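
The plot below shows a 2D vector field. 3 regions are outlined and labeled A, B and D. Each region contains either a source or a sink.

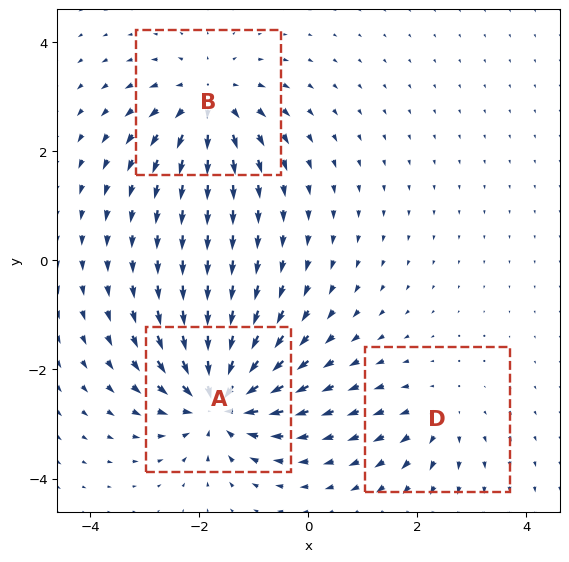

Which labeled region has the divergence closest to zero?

D

Divergence at each region's feature centre — A: about -6, B: about +4, D: about +3. Region D is closest to zero.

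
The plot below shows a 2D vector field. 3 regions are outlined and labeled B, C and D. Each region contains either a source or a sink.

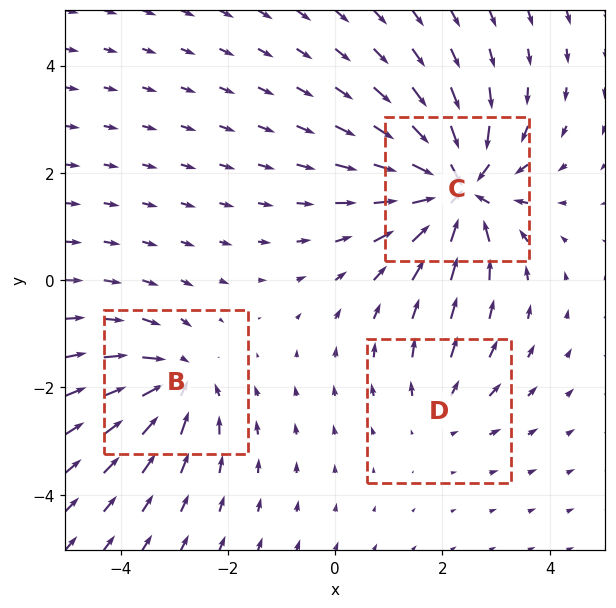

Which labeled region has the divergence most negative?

Divergence at each region's feature centre — B: about -4, C: about -6, D: about +2. Region C is most negative.

C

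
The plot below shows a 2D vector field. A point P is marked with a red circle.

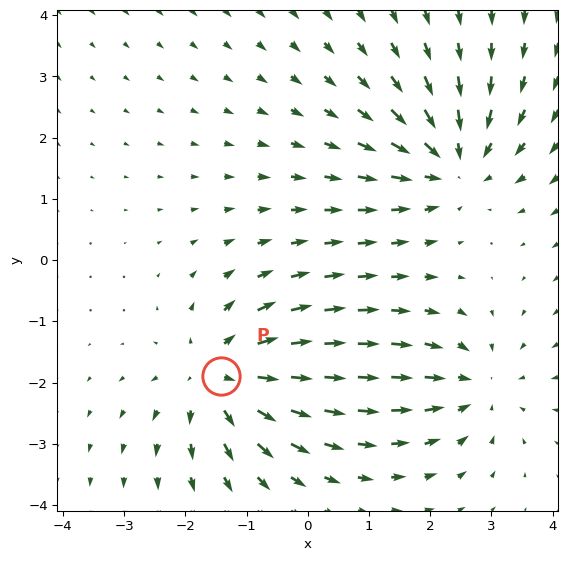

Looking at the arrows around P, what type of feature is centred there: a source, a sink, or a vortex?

At P (-1.4, -1.9) the arrows spread outward. Divergence about +5, curl ≈0 — positive divergence with near-zero curl is a source.

source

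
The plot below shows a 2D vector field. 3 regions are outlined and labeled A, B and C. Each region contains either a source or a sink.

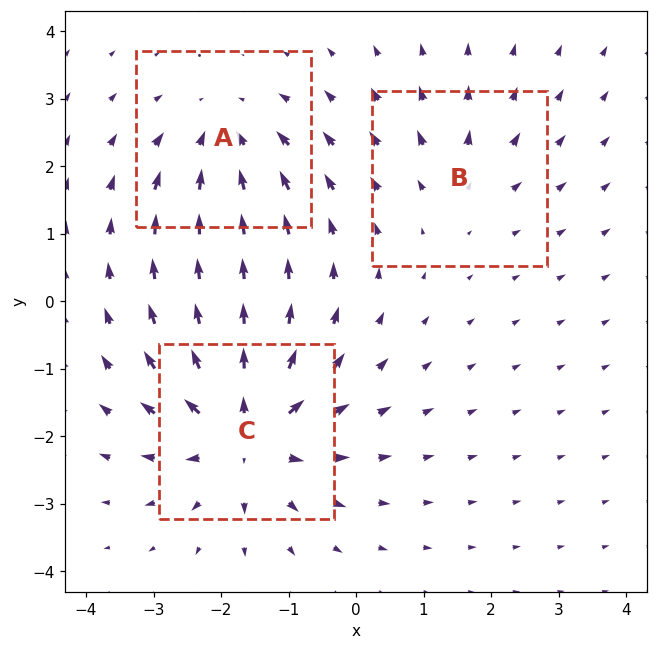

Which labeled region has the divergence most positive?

Divergence at each region's feature centre — A: about -3, B: about +2, C: about +5. Region C is most positive.

C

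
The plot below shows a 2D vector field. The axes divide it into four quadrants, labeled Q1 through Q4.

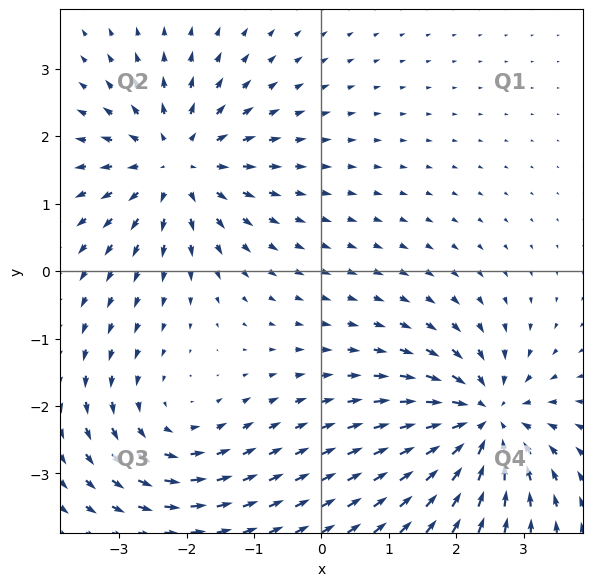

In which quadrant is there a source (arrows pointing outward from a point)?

The source sits at approximately (-2.2, 1.6), which lies in quadrant Q2. The divergence there is about +5, positive as expected for a source.

Q2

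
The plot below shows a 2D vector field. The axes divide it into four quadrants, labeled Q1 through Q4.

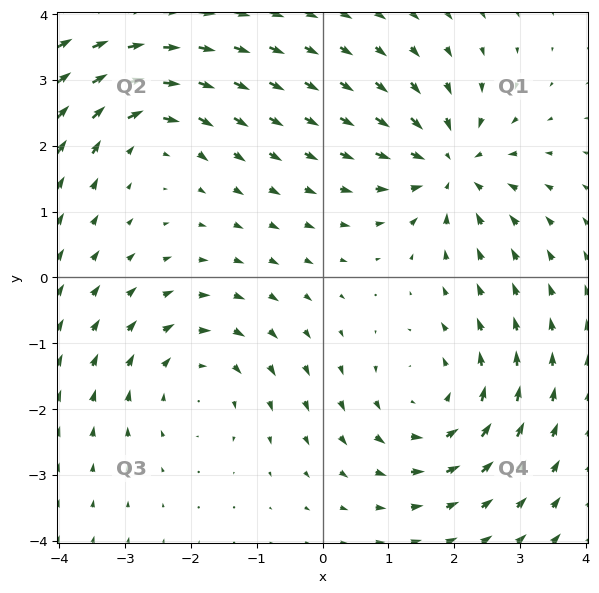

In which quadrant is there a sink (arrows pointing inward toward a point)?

The sink sits at approximately (1.9, 1.7), which lies in quadrant Q1. The divergence there is about -4, negative as expected for a sink.

Q1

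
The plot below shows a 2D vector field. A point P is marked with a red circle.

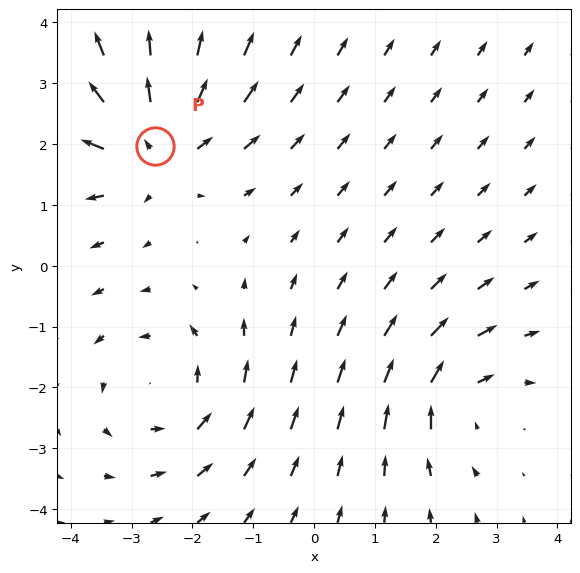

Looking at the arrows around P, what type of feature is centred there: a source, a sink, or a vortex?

source

At P (-2.6, 2.0) the arrows spread outward. Divergence about +4, curl ≈0 — positive divergence with near-zero curl is a source.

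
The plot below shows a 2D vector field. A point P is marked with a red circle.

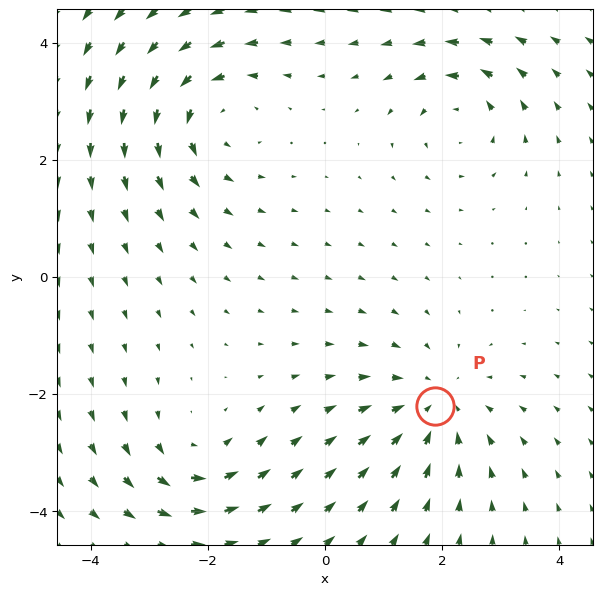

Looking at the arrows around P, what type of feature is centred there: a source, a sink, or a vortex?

At P (1.9, -2.2) the arrows converge inward. Divergence about -4, curl ≈0 — negative divergence with near-zero curl is a sink.

sink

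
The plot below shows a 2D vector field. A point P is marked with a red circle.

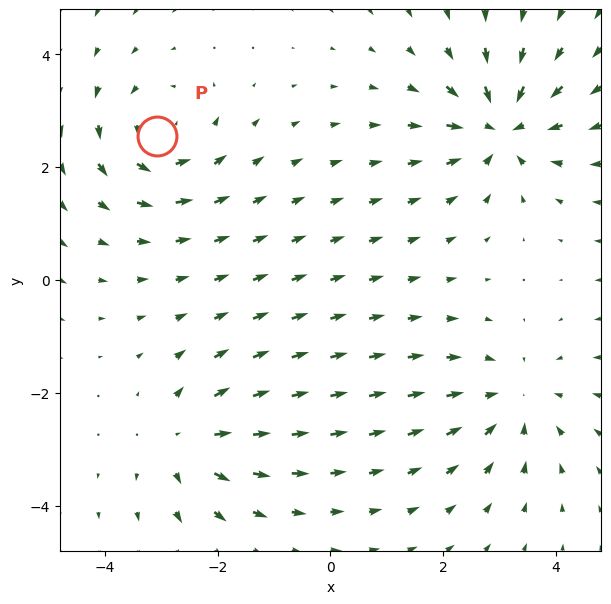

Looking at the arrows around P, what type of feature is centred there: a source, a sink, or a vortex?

vortex

At P (-3.1, 2.6) the arrows circulate counterclockwise. Divergence ≈0, curl about +4 — near-zero divergence with nonzero curl is a vortex.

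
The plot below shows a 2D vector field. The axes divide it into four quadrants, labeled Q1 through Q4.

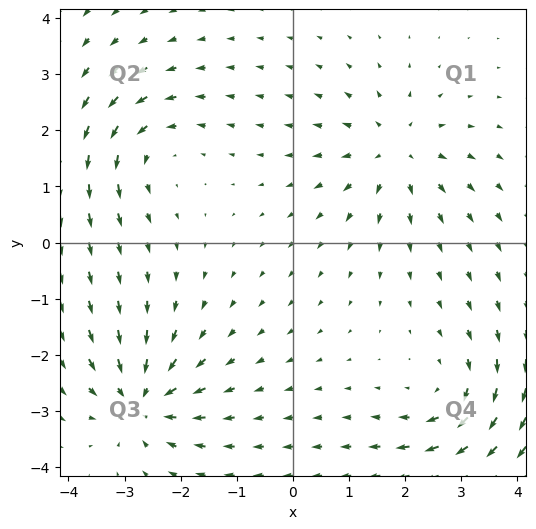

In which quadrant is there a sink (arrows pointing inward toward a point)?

Q3

The sink sits at approximately (-2.7, -2.8), which lies in quadrant Q3. The divergence there is about -5, negative as expected for a sink.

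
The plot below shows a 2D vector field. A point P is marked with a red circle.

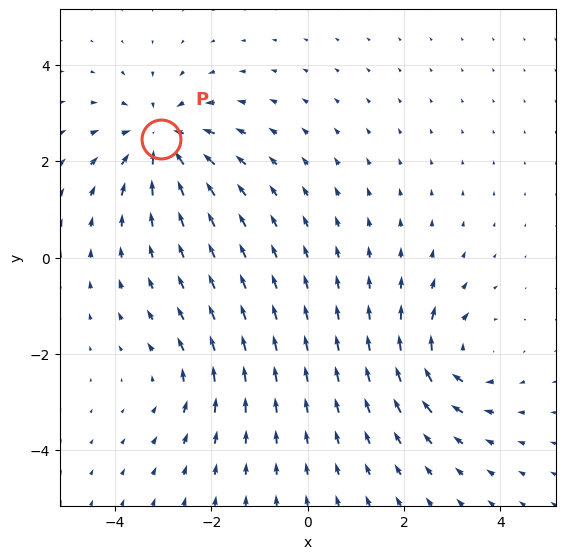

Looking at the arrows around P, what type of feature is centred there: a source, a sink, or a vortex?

sink

At P (-3.1, 2.5) the arrows converge inward. Divergence about -5, curl ≈0 — negative divergence with near-zero curl is a sink.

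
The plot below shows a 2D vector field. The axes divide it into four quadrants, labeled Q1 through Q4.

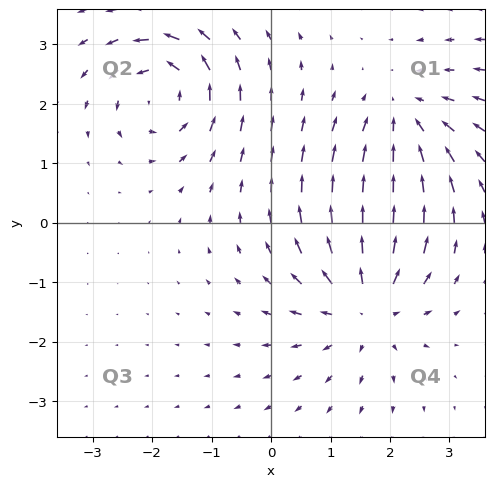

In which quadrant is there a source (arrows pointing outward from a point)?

The source sits at approximately (1.6, -1.4), which lies in quadrant Q4. The divergence there is about +5, positive as expected for a source.

Q4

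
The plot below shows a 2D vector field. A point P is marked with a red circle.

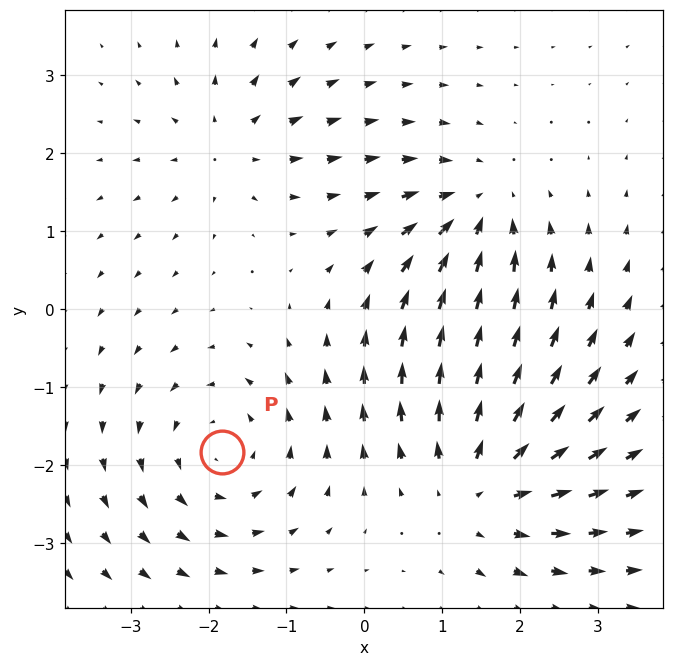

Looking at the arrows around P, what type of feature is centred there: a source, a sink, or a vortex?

vortex

At P (-1.8, -1.8) the arrows circulate counterclockwise. Divergence ≈0, curl about +4 — near-zero divergence with nonzero curl is a vortex.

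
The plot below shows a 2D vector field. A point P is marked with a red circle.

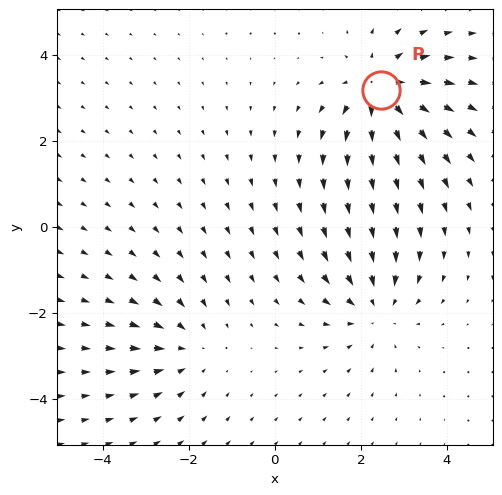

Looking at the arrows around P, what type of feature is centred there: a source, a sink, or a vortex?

At P (2.5, 3.2) the arrows spread outward. Divergence about +4, curl ≈0 — positive divergence with near-zero curl is a source.

source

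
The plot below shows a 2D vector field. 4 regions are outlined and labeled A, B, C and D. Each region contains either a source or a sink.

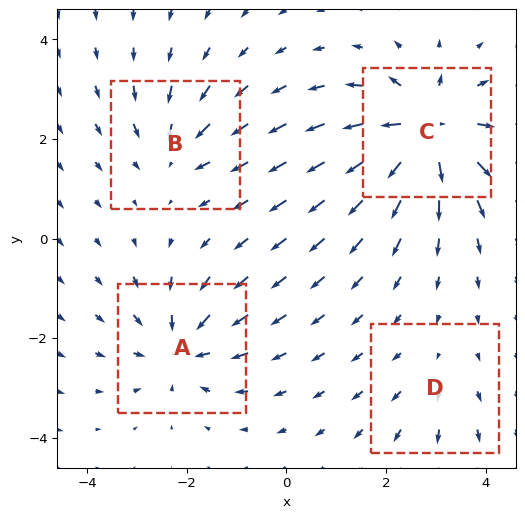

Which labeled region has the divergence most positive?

Divergence at each region's feature centre — A: about -5, B: about -4, C: about +8, D: about +2. Region C is most positive.

C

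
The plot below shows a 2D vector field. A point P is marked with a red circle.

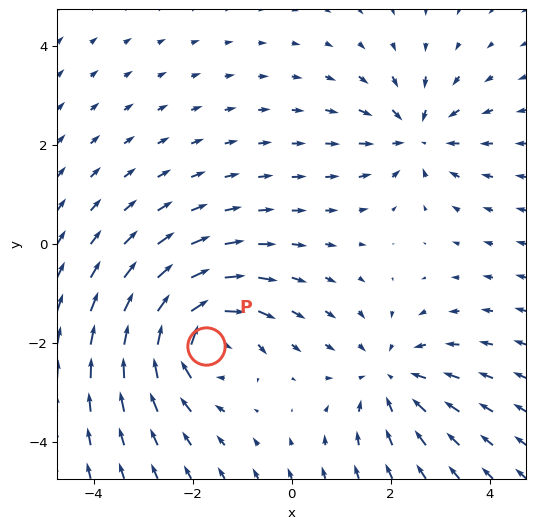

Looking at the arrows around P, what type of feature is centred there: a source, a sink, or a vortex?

At P (-1.7, -2.1) the arrows circulate clockwise. Divergence ≈0, curl about -6 — near-zero divergence with nonzero curl is a vortex.

vortex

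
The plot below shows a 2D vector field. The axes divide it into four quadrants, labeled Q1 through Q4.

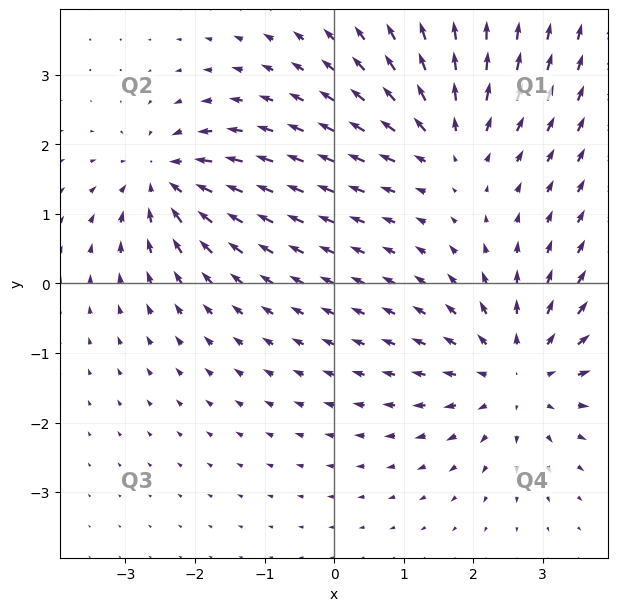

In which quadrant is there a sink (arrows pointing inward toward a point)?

The sink sits at approximately (-2.5, 1.5), which lies in quadrant Q2. The divergence there is about -5, negative as expected for a sink.

Q2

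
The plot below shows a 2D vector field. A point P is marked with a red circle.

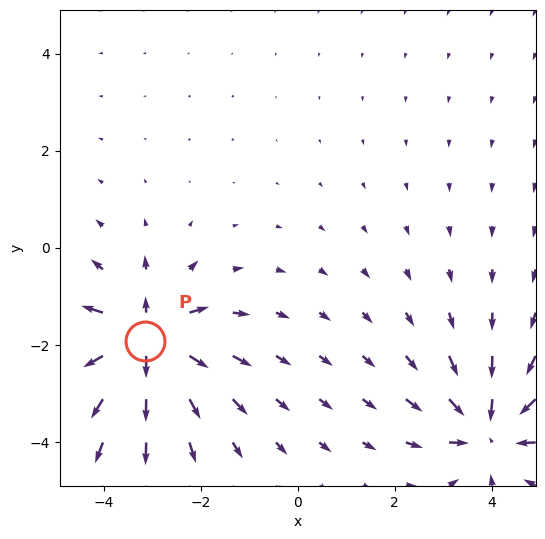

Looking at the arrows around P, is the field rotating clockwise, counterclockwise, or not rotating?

not rotating

Near P at (-3.1, -1.9) the arrows show no circulation. The curl there is ≈0.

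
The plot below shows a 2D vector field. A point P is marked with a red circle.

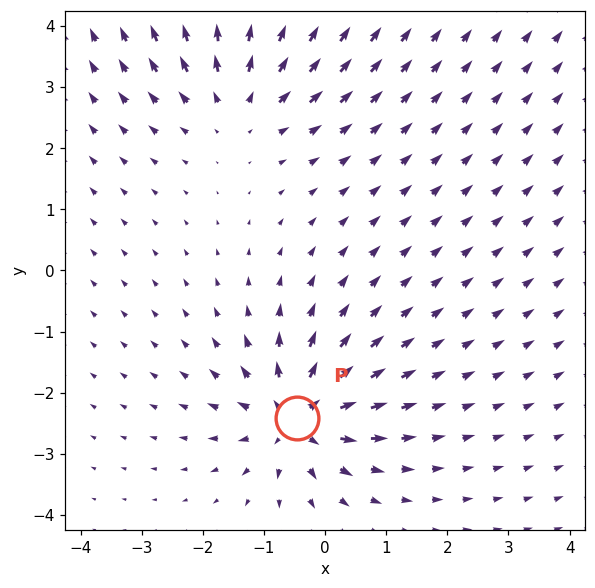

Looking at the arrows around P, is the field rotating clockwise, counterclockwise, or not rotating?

not rotating

Near P at (-0.5, -2.4) the arrows show no circulation. The curl there is ≈0.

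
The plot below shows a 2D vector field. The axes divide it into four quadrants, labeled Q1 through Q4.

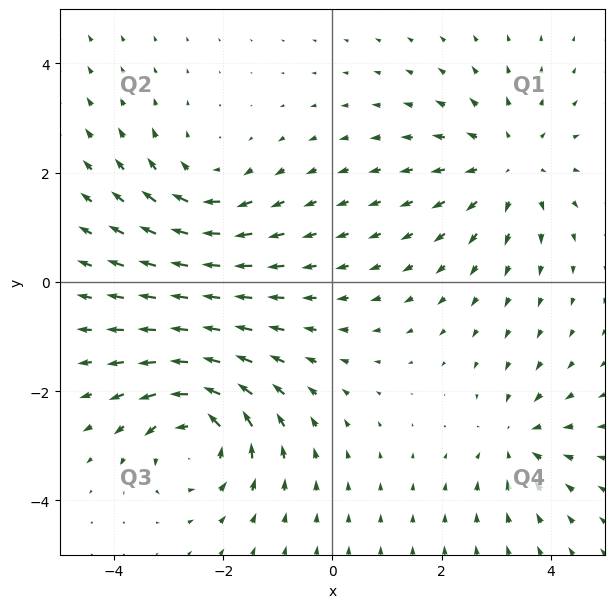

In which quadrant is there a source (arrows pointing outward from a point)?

Q1

The source sits at approximately (3.2, 2.1), which lies in quadrant Q1. The divergence there is about +3, positive as expected for a source.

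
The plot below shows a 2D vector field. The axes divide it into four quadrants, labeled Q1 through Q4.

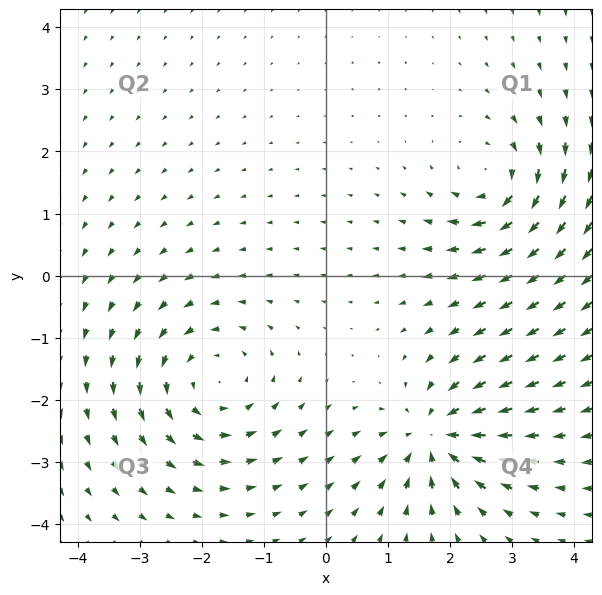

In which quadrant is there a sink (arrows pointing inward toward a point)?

The sink sits at approximately (1.8, -2.6), which lies in quadrant Q4. The divergence there is about -6, negative as expected for a sink.

Q4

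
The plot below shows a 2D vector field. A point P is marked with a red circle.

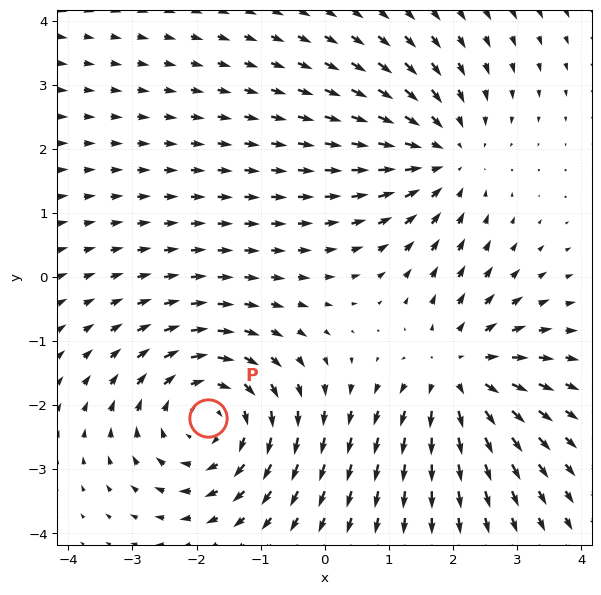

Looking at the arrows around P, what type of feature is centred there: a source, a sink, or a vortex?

At P (-1.8, -2.2) the arrows circulate clockwise. Divergence ≈0, curl about -4 — near-zero divergence with nonzero curl is a vortex.

vortex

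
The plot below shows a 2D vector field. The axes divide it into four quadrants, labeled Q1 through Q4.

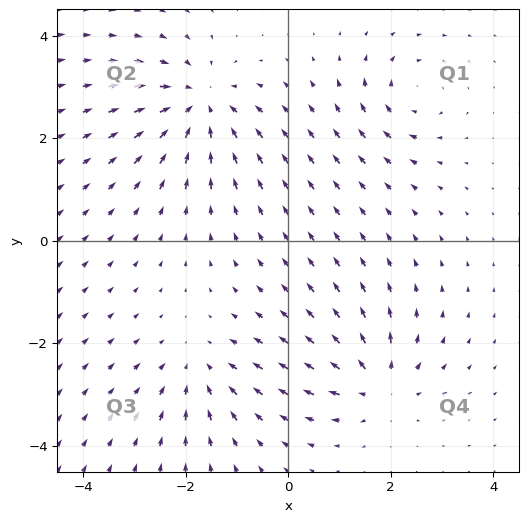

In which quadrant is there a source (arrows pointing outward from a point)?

The source sits at approximately (1.7, -2.8), which lies in quadrant Q4. The divergence there is about +4, positive as expected for a source.

Q4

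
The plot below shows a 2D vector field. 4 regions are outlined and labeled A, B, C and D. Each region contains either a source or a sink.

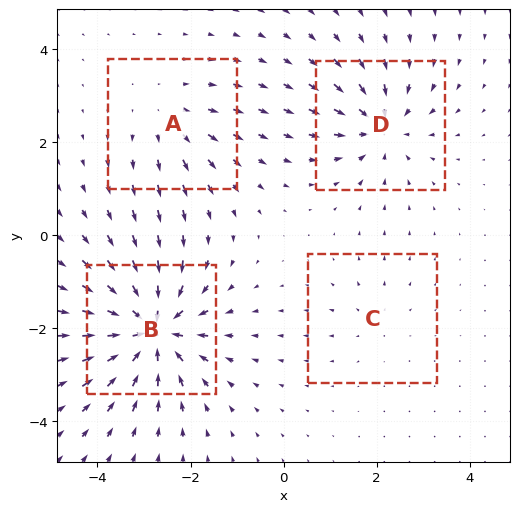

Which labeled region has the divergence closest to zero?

Divergence at each region's feature centre — A: about +3, B: about -9, C: about +2, D: about -5. Region C is closest to zero.

C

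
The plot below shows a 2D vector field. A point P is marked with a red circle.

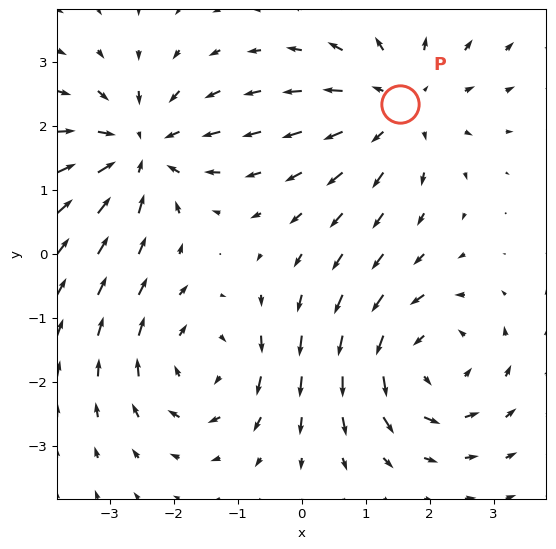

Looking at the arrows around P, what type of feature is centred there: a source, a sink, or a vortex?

At P (1.5, 2.3) the arrows spread outward. Divergence about +3, curl ≈0 — positive divergence with near-zero curl is a source.

source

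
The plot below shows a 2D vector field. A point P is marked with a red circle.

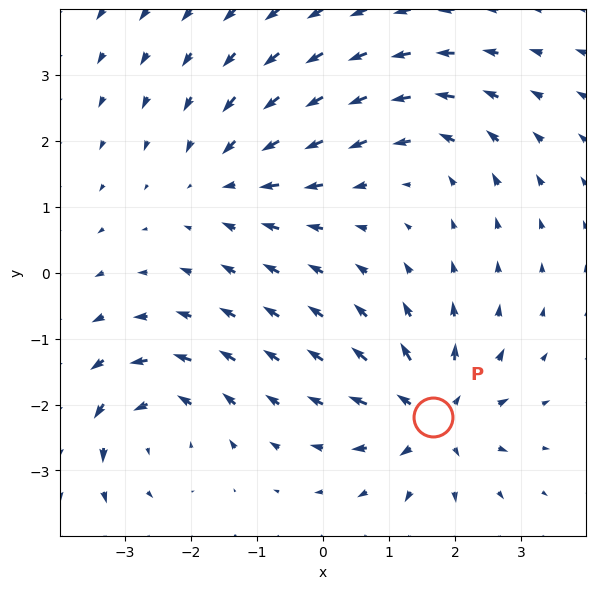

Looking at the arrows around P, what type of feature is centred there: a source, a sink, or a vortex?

source

At P (1.7, -2.2) the arrows spread outward. Divergence about +6, curl ≈0 — positive divergence with near-zero curl is a source.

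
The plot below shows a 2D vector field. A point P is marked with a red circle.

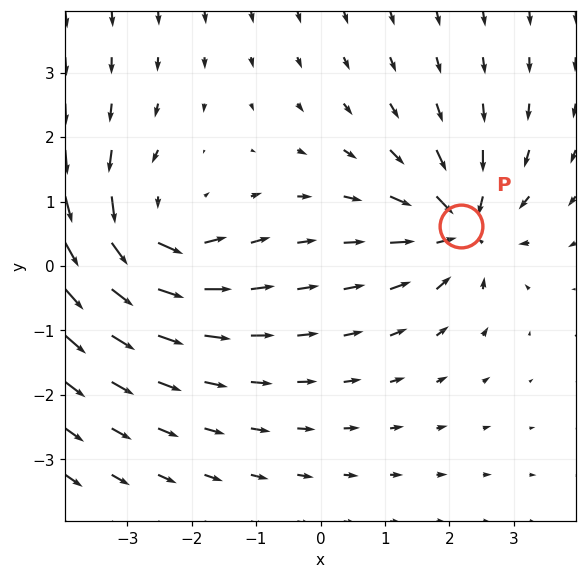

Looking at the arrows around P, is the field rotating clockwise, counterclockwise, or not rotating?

Near P at (2.2, 0.6) the arrows show no circulation. The curl there is ≈0.

not rotating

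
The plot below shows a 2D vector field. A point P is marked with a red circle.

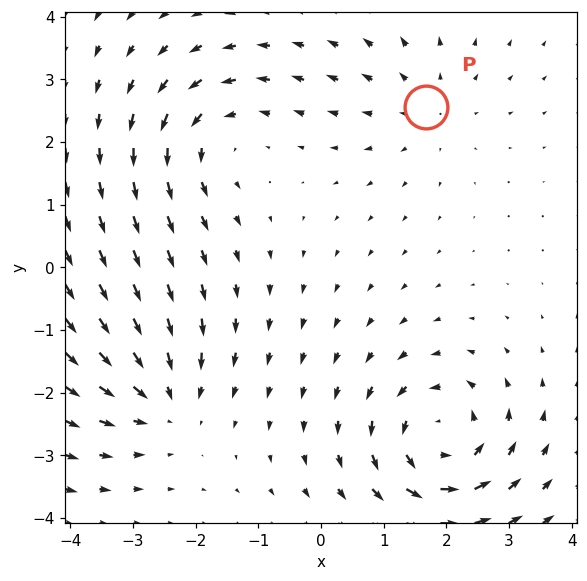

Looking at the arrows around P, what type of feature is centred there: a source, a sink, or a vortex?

At P (1.7, 2.6) the arrows spread outward. Divergence about +2, curl ≈0 — positive divergence with near-zero curl is a source.

source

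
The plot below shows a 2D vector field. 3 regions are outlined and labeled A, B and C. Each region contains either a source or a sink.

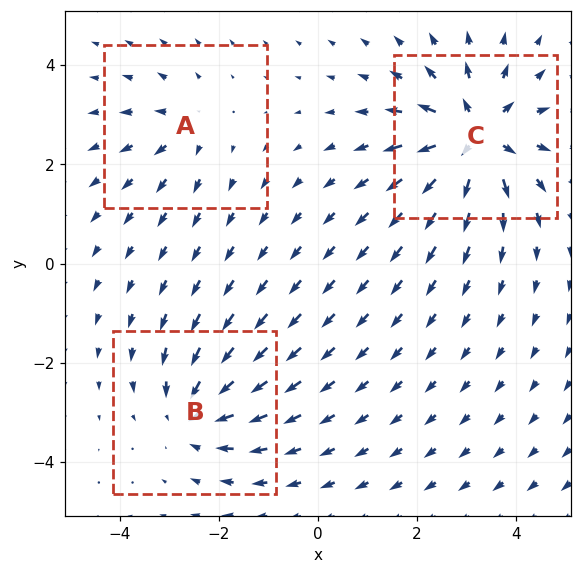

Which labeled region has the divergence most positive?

Divergence at each region's feature centre — A: about +2, B: about -3, C: about +5. Region C is most positive.

C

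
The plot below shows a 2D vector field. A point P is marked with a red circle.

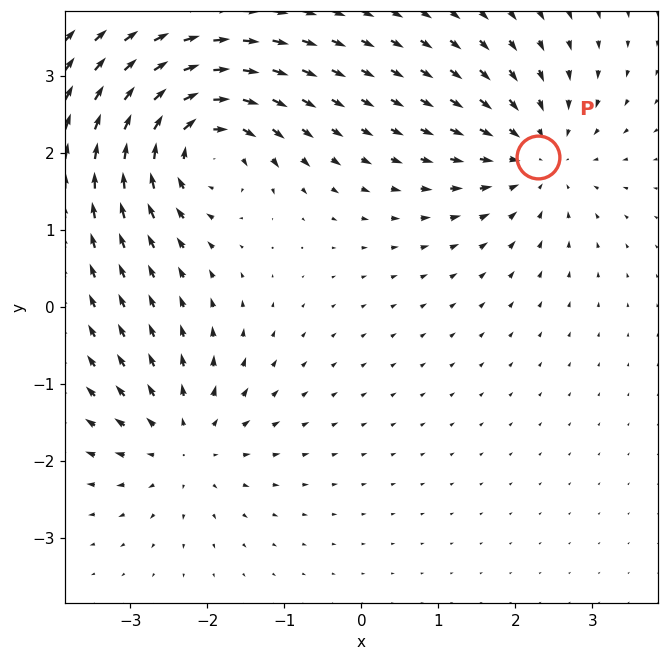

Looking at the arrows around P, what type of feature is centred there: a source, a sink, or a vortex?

At P (2.3, 2.0) the arrows converge inward. Divergence about -4, curl ≈0 — negative divergence with near-zero curl is a sink.

sink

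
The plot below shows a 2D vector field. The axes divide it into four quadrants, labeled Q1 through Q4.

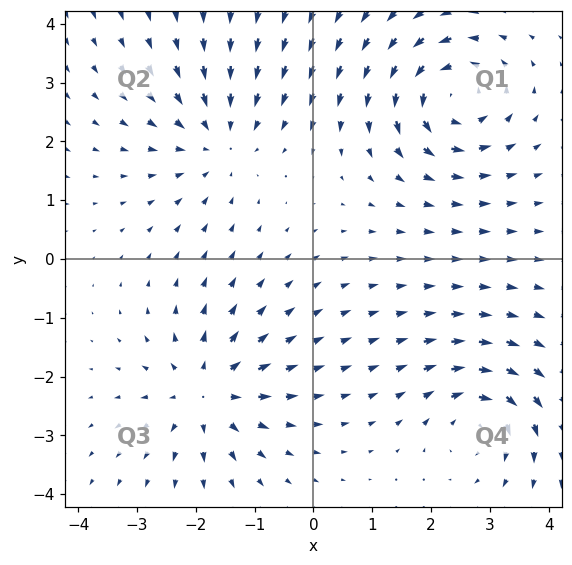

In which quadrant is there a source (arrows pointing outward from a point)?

The source sits at approximately (-1.8, -2.3), which lies in quadrant Q3. The divergence there is about +4, positive as expected for a source.

Q3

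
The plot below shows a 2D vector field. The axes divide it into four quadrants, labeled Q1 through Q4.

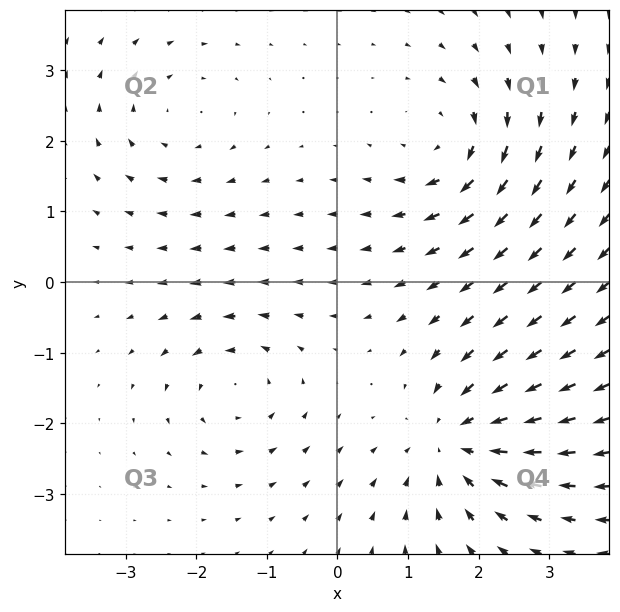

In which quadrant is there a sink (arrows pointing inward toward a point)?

The sink sits at approximately (1.7, -2.3), which lies in quadrant Q4. The divergence there is about -5, negative as expected for a sink.

Q4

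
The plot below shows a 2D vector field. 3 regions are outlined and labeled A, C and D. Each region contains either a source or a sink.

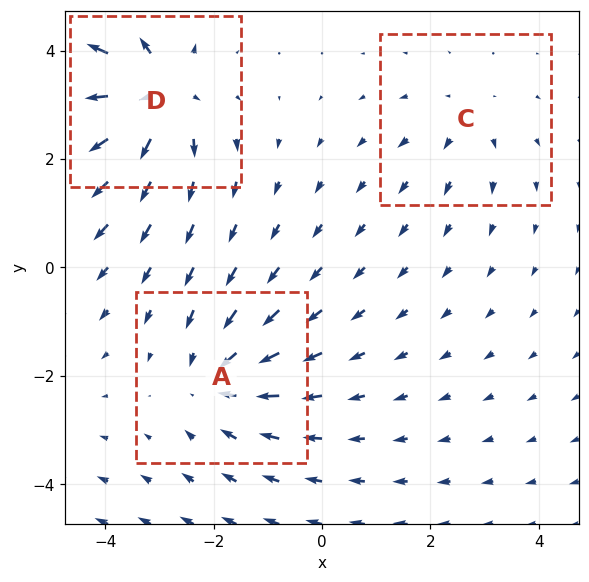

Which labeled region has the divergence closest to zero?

Divergence at each region's feature centre — A: about -3, C: about +2, D: about +5. Region C is closest to zero.

C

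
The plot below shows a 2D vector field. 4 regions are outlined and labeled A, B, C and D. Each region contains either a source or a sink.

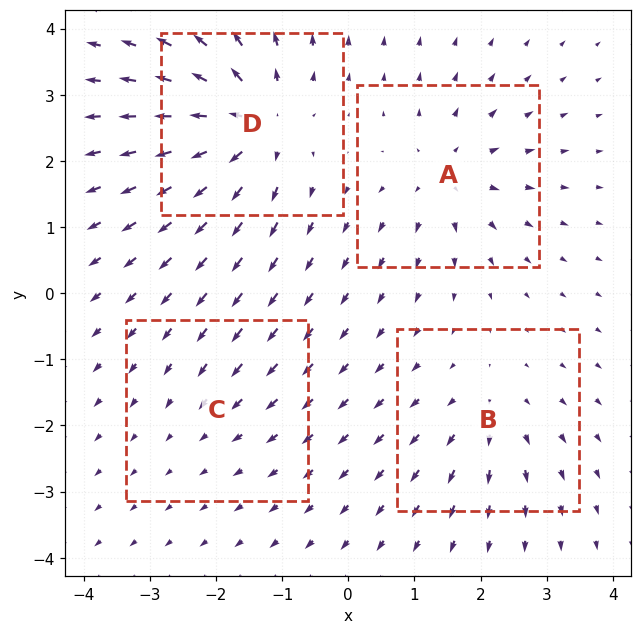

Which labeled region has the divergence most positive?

Divergence at each region's feature centre — A: about +5, B: about +4, C: about -2, D: about +8. Region D is most positive.

D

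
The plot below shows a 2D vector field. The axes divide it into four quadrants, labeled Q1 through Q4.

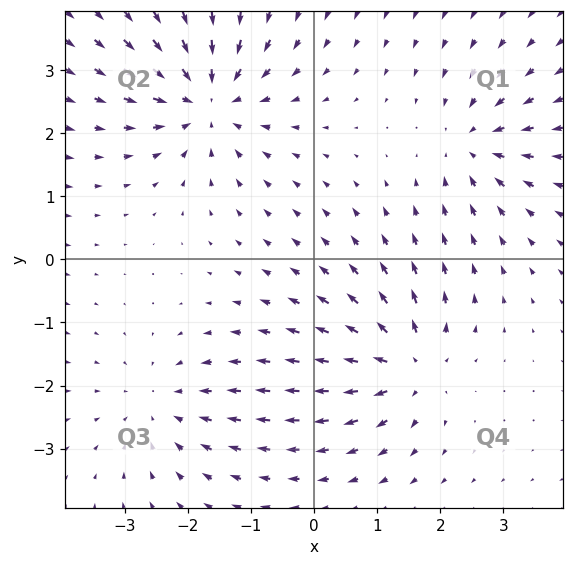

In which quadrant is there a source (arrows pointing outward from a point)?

Q4

The source sits at approximately (1.5, -1.7), which lies in quadrant Q4. The divergence there is about +5, positive as expected for a source.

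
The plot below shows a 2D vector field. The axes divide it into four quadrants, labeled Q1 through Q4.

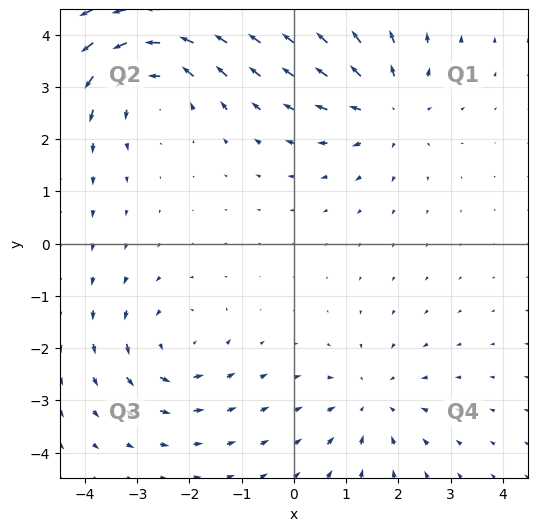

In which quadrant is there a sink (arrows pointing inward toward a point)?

Q4

The sink sits at approximately (1.5, -3.0), which lies in quadrant Q4. The divergence there is about -2, negative as expected for a sink.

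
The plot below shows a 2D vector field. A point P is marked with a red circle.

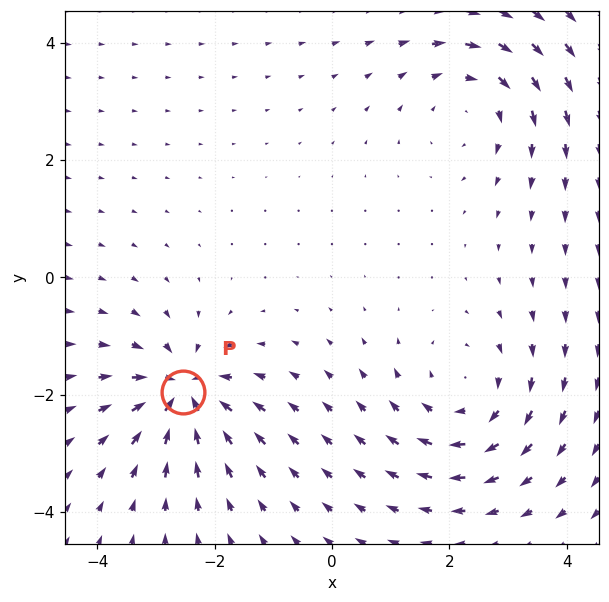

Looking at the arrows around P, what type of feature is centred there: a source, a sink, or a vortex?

sink

At P (-2.5, -1.9) the arrows converge inward. Divergence about -5, curl ≈0 — negative divergence with near-zero curl is a sink.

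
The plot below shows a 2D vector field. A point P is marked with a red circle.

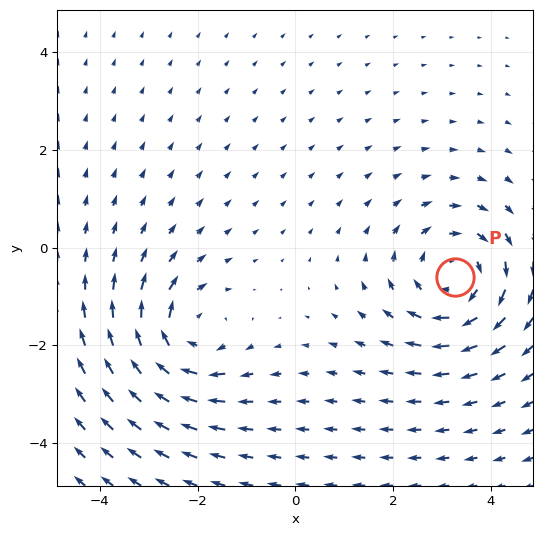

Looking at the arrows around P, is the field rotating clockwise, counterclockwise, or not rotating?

Near P at (3.3, -0.6) the arrows circulate clockwise. The curl (z-component) there is about -4; negative curl means clockwise rotation.

clockwise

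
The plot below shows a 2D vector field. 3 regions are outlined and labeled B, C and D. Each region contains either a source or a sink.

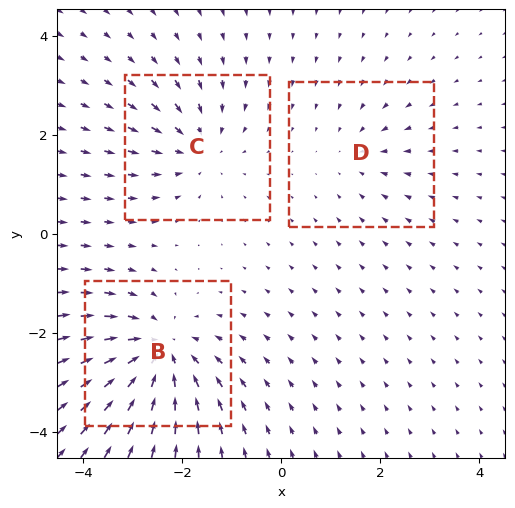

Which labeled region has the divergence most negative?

B

Divergence at each region's feature centre — B: about -5, C: about -3, D: about -2. Region B is most negative.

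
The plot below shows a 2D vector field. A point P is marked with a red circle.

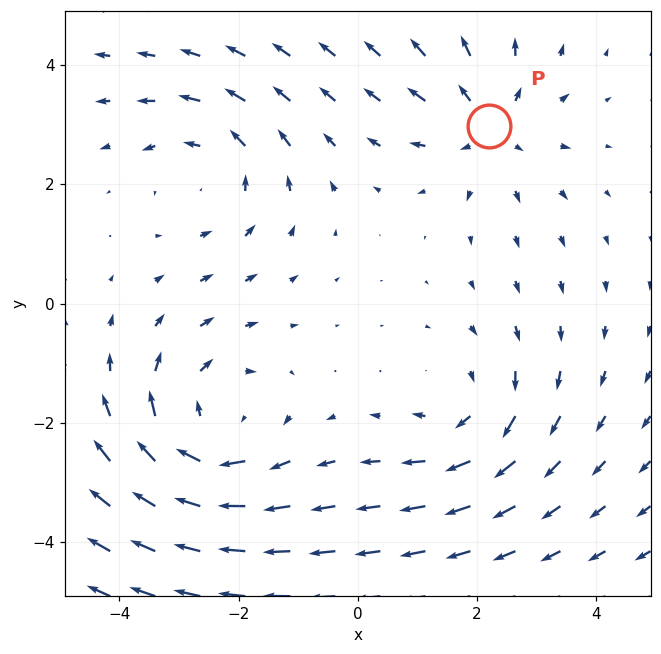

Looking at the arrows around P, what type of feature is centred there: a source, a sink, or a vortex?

At P (2.2, 3.0) the arrows spread outward. Divergence about +3, curl ≈0 — positive divergence with near-zero curl is a source.

source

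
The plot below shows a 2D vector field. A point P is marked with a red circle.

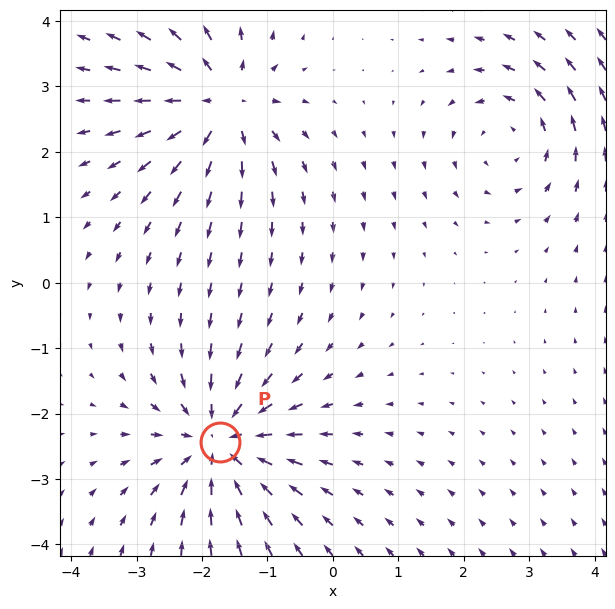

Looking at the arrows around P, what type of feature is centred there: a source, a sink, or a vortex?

sink

At P (-1.7, -2.4) the arrows converge inward. Divergence about -5, curl ≈0 — negative divergence with near-zero curl is a sink.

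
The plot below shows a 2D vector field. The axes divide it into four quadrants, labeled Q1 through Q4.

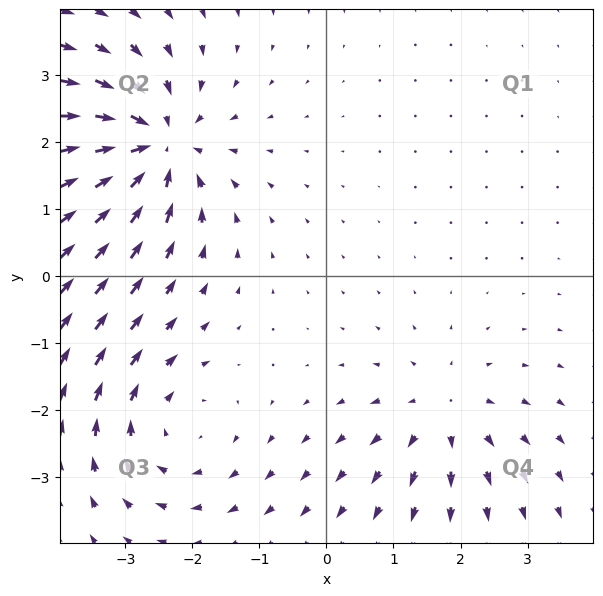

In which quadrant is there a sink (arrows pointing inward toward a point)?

Q2

The sink sits at approximately (-2.6, 1.9), which lies in quadrant Q2. The divergence there is about -6, negative as expected for a sink.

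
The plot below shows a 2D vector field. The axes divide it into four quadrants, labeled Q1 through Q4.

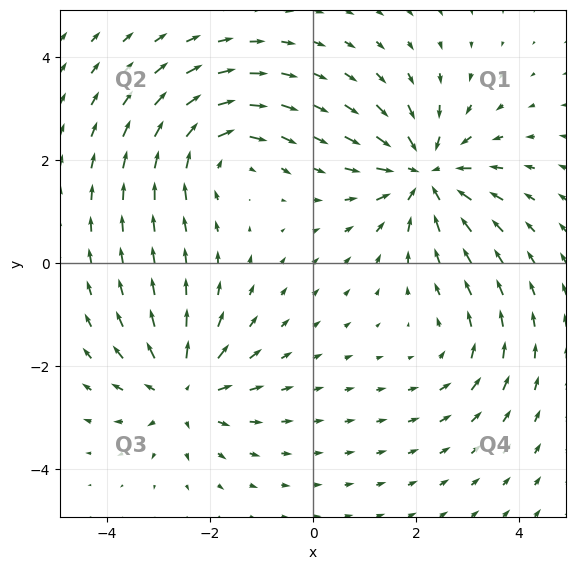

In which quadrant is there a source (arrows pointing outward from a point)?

Q3

The source sits at approximately (-2.5, -2.5), which lies in quadrant Q3. The divergence there is about +5, positive as expected for a source.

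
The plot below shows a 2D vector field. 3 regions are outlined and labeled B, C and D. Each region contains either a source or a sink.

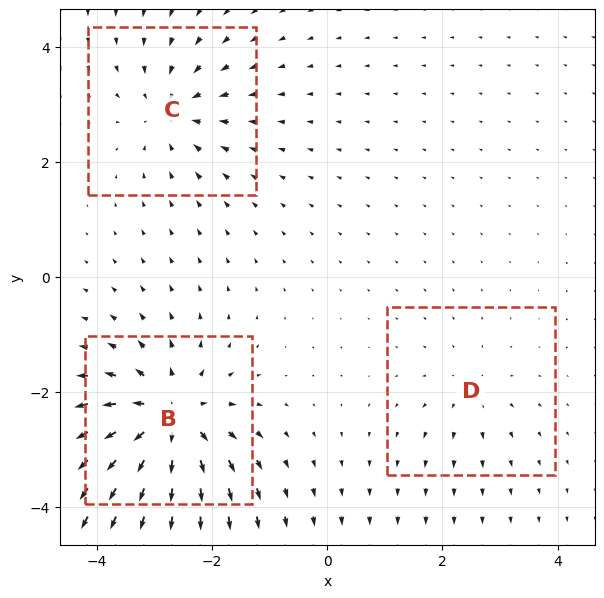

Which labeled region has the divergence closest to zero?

D

Divergence at each region's feature centre — B: about +6, C: about -3, D: about +2. Region D is closest to zero.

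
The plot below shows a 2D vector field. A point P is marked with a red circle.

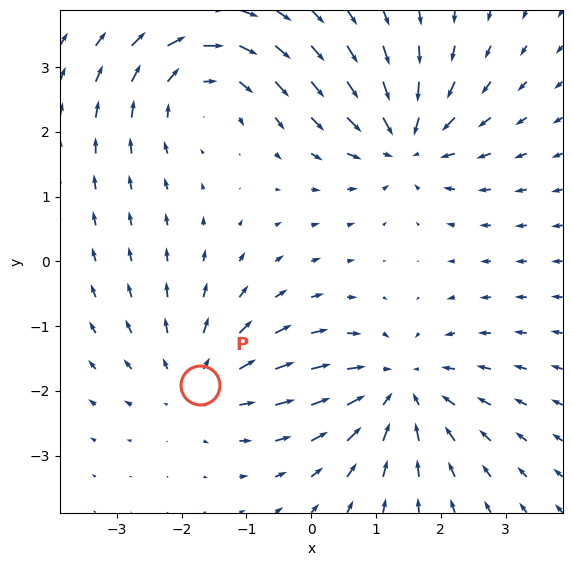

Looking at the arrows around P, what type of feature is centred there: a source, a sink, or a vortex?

source

At P (-1.7, -1.9) the arrows spread outward. Divergence about +3, curl ≈0 — positive divergence with near-zero curl is a source.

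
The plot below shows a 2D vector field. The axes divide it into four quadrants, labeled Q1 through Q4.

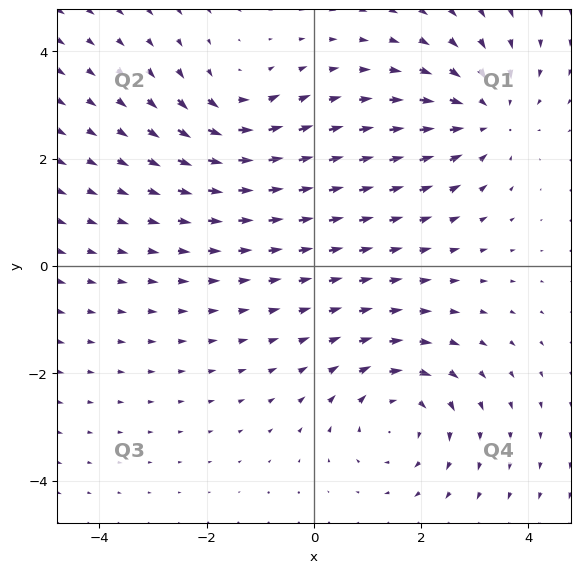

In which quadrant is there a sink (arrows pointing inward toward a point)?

Q1

The sink sits at approximately (3.2, 2.8), which lies in quadrant Q1. The divergence there is about -3, negative as expected for a sink.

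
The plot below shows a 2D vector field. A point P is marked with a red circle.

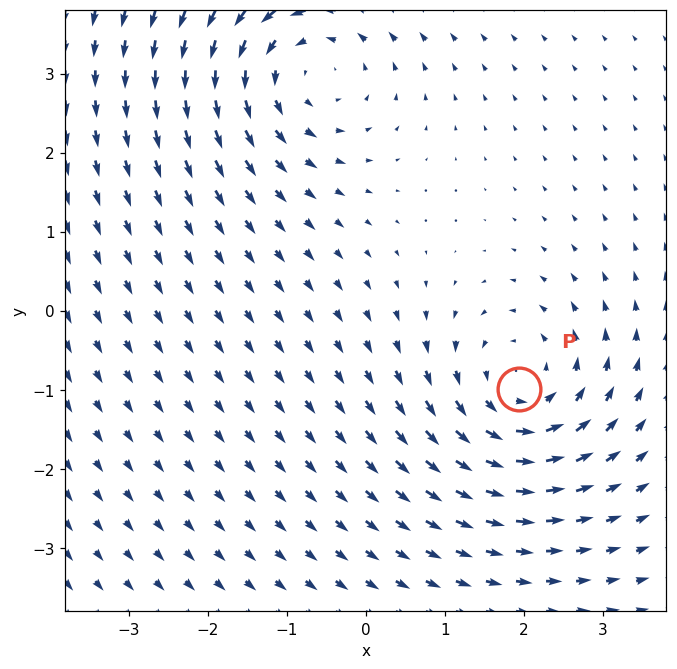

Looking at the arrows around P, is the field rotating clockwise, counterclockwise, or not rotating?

counterclockwise

Near P at (1.9, -1.0) the arrows circulate counterclockwise. The curl (z-component) there is about +5; positive curl means counterclockwise rotation.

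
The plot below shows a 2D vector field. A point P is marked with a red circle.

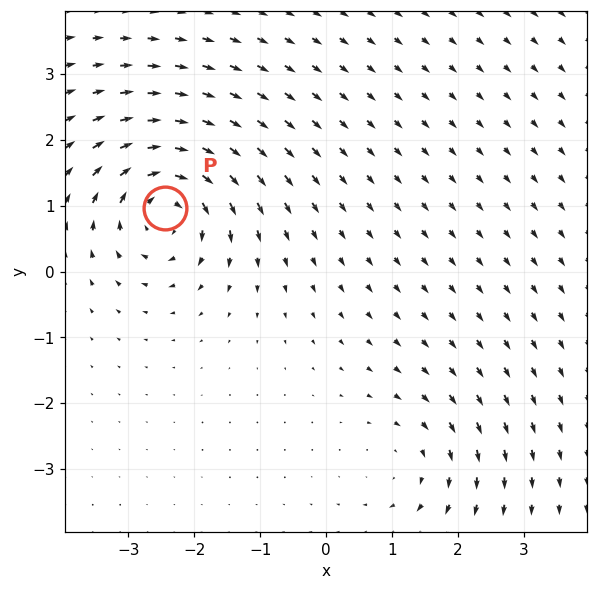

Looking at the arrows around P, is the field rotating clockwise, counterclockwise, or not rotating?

clockwise

Near P at (-2.4, 1.0) the arrows circulate clockwise. The curl (z-component) there is about -5; negative curl means clockwise rotation.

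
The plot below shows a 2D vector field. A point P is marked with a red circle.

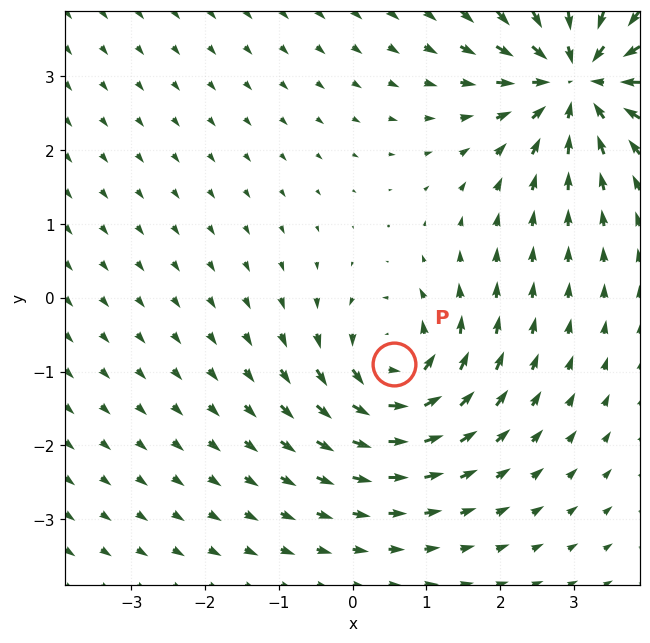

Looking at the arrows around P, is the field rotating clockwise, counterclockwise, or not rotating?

counterclockwise

Near P at (0.6, -0.9) the arrows circulate counterclockwise. The curl (z-component) there is about +5; positive curl means counterclockwise rotation.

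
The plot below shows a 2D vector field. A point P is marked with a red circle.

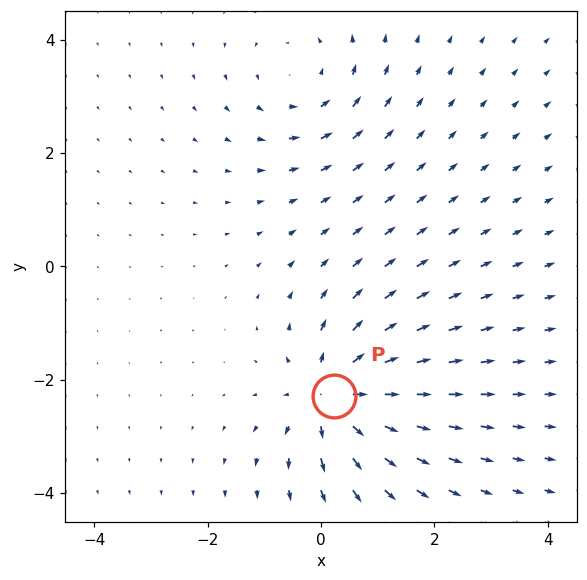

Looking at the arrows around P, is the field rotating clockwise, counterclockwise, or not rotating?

Near P at (0.2, -2.3) the arrows show no circulation. The curl there is ≈0.

not rotating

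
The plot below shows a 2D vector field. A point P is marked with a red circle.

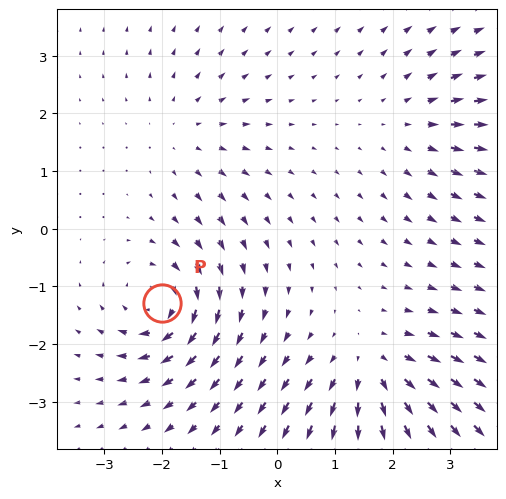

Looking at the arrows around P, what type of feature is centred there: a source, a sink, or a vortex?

At P (-2.0, -1.3) the arrows circulate clockwise. Divergence ≈0, curl about -5 — near-zero divergence with nonzero curl is a vortex.

vortex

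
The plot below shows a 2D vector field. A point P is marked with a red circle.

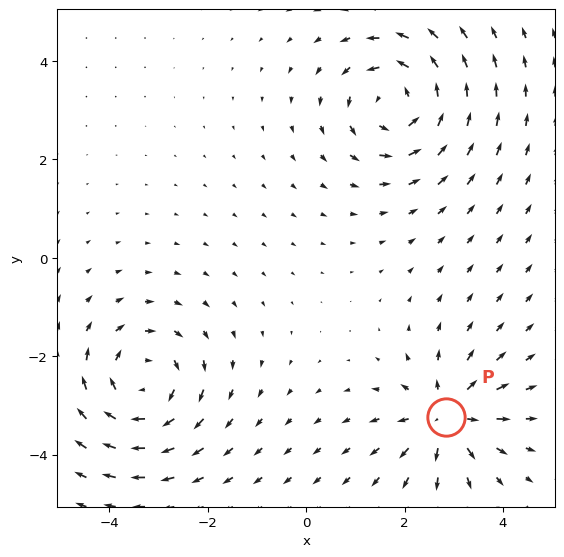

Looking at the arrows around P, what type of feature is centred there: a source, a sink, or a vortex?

At P (2.8, -3.2) the arrows spread outward. Divergence about +5, curl ≈0 — positive divergence with near-zero curl is a source.

source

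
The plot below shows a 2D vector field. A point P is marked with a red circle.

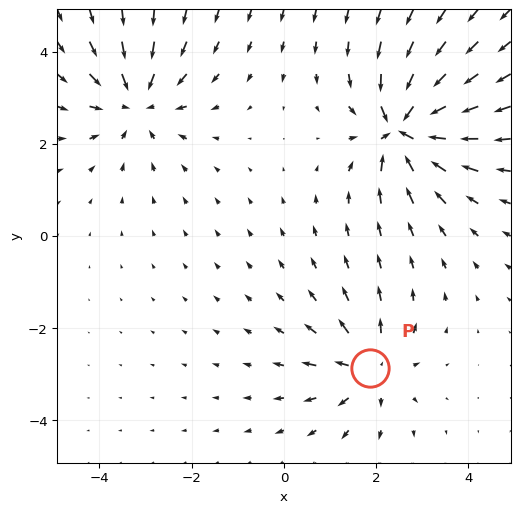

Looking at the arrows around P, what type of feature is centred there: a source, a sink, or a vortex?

source

At P (1.9, -2.9) the arrows spread outward. Divergence about +4, curl ≈0 — positive divergence with near-zero curl is a source.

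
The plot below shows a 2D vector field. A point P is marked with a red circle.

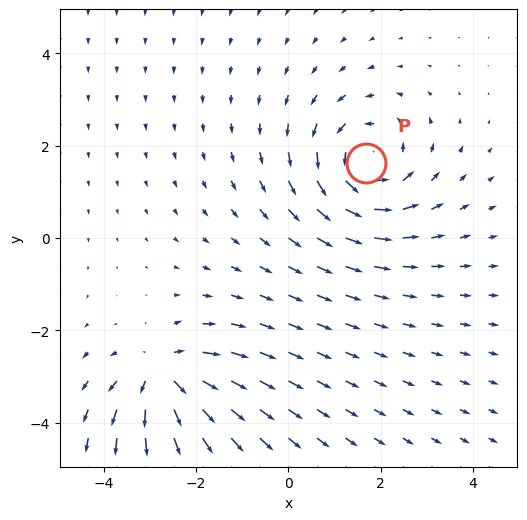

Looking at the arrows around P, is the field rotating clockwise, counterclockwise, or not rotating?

Near P at (1.7, 1.6) the arrows circulate counterclockwise. The curl (z-component) there is about +5; positive curl means counterclockwise rotation.

counterclockwise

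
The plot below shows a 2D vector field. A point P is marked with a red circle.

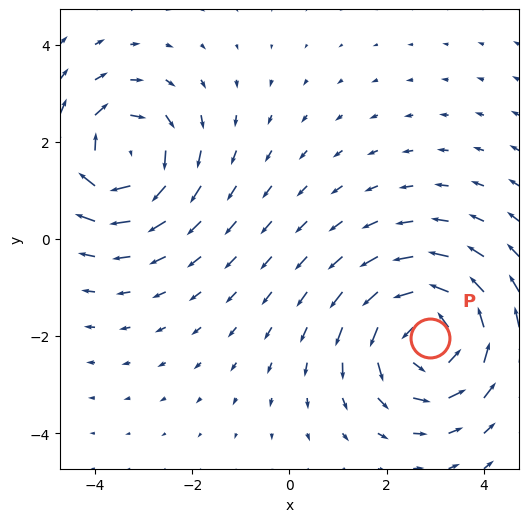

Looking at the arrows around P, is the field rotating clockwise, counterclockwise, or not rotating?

Near P at (2.9, -2.0) the arrows circulate counterclockwise. The curl (z-component) there is about +4; positive curl means counterclockwise rotation.

counterclockwise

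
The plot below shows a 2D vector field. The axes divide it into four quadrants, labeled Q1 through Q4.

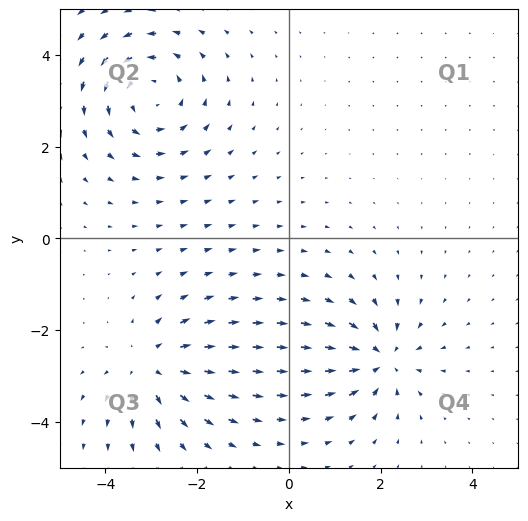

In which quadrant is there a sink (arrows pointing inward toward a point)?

Q4

The sink sits at approximately (2.0, -2.6), which lies in quadrant Q4. The divergence there is about -5, negative as expected for a sink.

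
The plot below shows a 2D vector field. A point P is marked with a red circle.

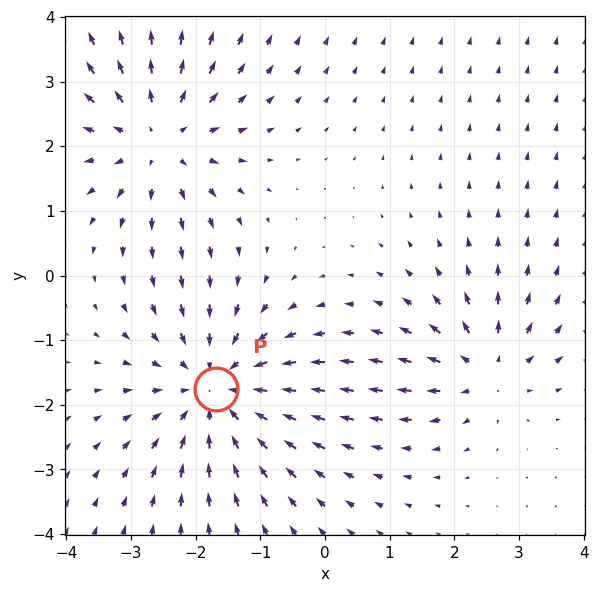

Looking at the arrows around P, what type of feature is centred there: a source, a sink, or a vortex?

sink

At P (-1.7, -1.8) the arrows converge inward. Divergence about -4, curl ≈0 — negative divergence with near-zero curl is a sink.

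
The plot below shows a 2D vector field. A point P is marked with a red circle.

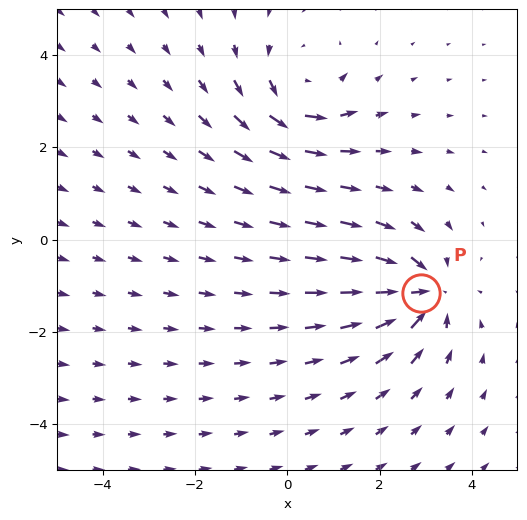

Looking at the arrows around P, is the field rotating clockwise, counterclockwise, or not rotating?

not rotating

Near P at (2.9, -1.2) the arrows show no circulation. The curl there is ≈0.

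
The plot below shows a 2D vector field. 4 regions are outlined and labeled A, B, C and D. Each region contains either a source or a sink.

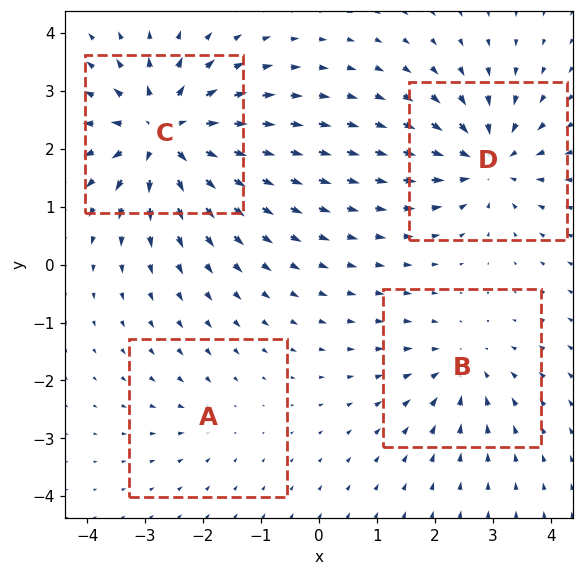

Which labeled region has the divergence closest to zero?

Divergence at each region's feature centre — A: about -2, B: about -4, C: about +8, D: about -6. Region A is closest to zero.

A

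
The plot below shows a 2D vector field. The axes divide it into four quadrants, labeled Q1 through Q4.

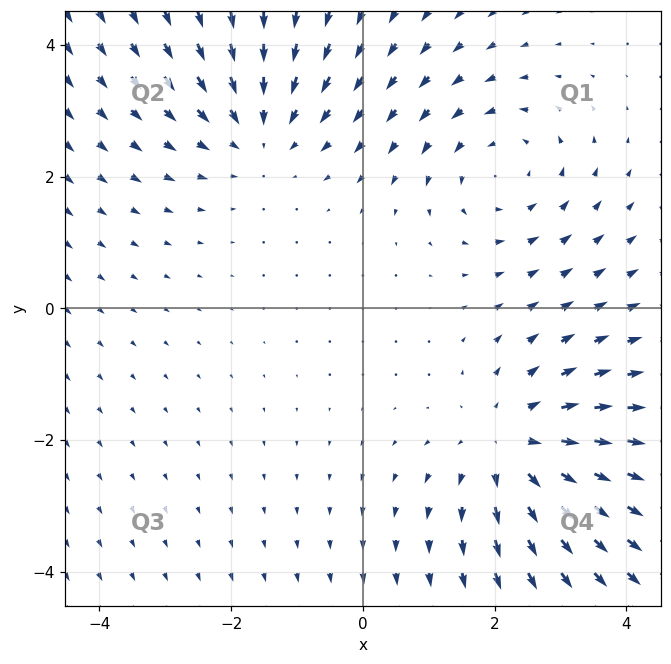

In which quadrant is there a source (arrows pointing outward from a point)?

The source sits at approximately (2.3, -2.1), which lies in quadrant Q4. The divergence there is about +3, positive as expected for a source.

Q4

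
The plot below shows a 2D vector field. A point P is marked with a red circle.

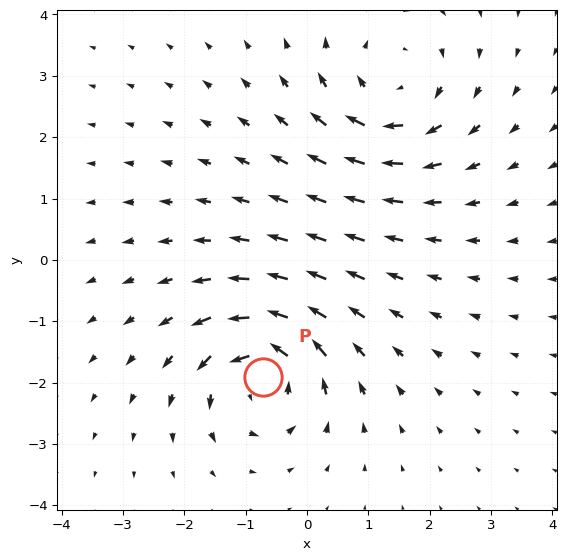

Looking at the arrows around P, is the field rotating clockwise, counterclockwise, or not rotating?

counterclockwise

Near P at (-0.7, -1.9) the arrows circulate counterclockwise. The curl (z-component) there is about +7; positive curl means counterclockwise rotation.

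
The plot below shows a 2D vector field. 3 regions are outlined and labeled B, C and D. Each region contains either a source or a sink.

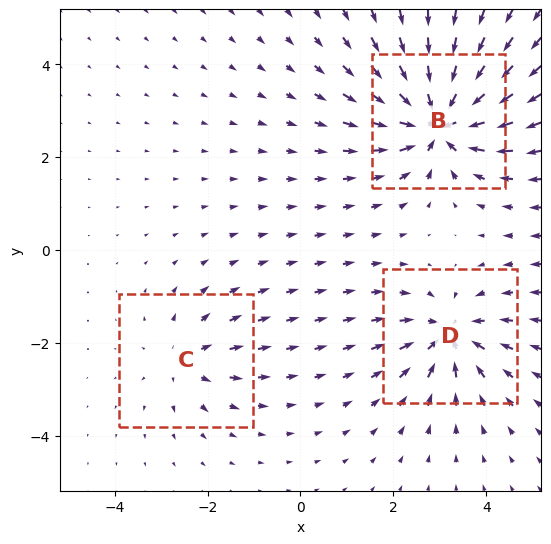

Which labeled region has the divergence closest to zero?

C

Divergence at each region's feature centre — B: about -6, C: about +3, D: about -4. Region C is closest to zero.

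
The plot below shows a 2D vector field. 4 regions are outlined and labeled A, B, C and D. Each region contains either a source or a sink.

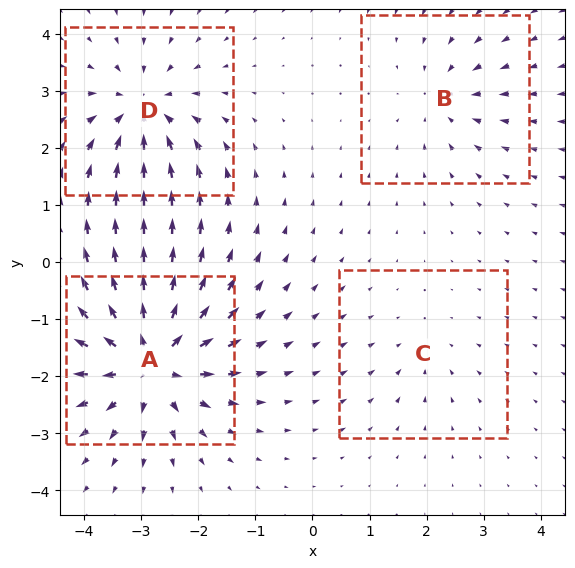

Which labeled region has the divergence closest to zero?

C

Divergence at each region's feature centre — A: about +9, B: about -4, C: about -2, D: about -6. Region C is closest to zero.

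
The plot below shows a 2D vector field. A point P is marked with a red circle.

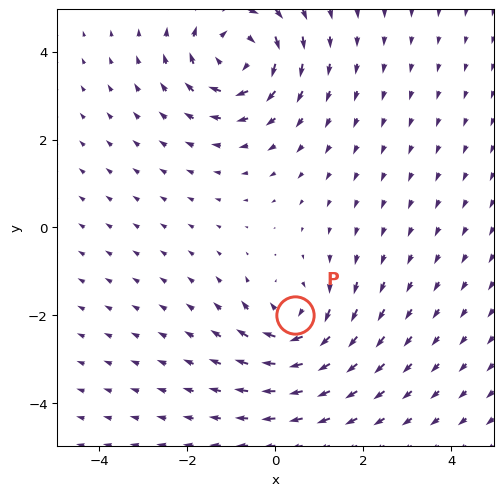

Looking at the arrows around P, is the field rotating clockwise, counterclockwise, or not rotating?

Near P at (0.5, -2.0) the arrows circulate clockwise. The curl (z-component) there is about -5; negative curl means clockwise rotation.

clockwise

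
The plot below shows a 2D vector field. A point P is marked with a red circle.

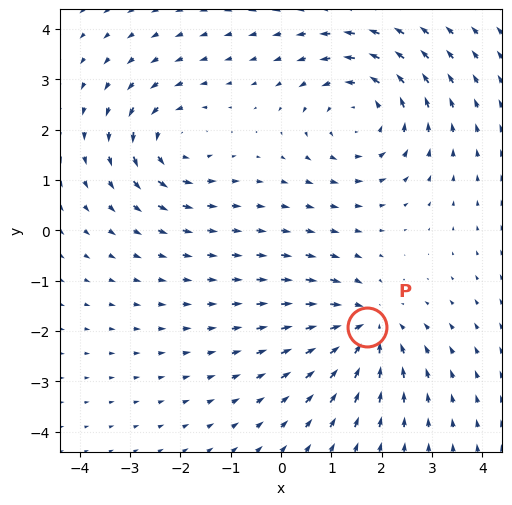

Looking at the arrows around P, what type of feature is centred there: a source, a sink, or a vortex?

sink

At P (1.7, -1.9) the arrows converge inward. Divergence about -5, curl ≈0 — negative divergence with near-zero curl is a sink.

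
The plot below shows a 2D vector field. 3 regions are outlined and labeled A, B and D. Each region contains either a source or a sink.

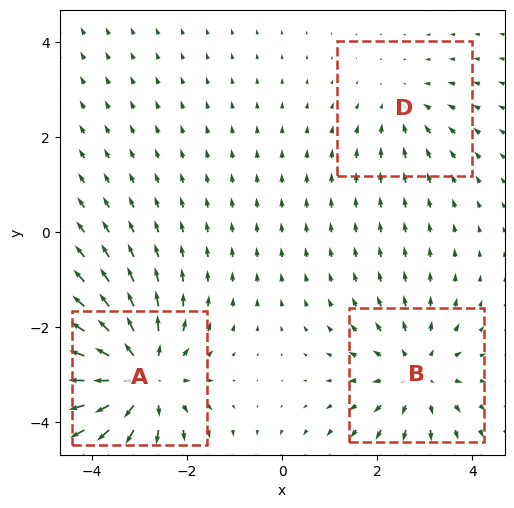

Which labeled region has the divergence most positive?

Divergence at each region's feature centre — A: about +5, B: about +3, D: about -2. Region A is most positive.

A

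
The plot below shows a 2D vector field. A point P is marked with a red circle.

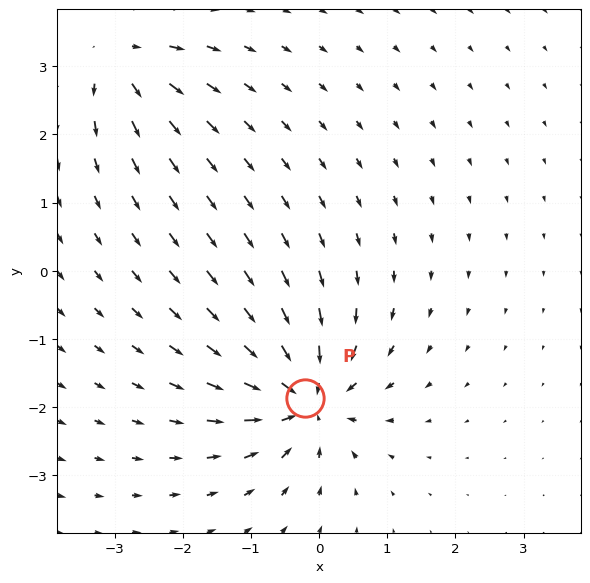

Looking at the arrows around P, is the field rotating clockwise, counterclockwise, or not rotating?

Near P at (-0.2, -1.9) the arrows show no circulation. The curl there is ≈0.

not rotating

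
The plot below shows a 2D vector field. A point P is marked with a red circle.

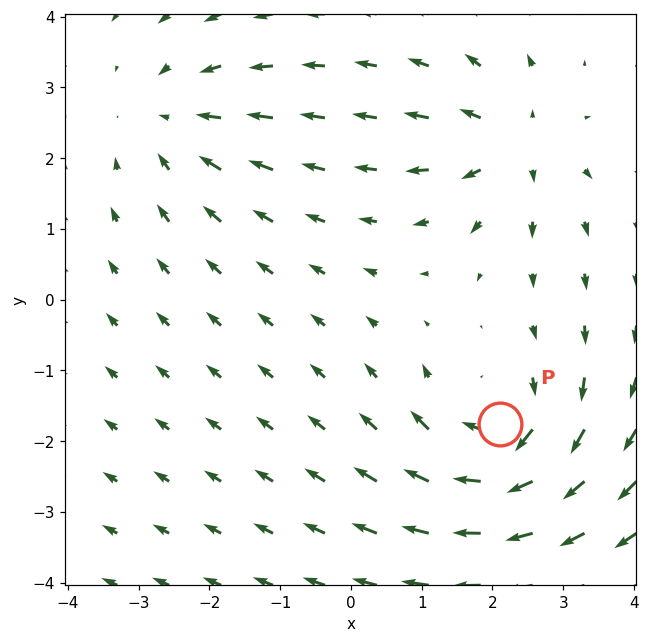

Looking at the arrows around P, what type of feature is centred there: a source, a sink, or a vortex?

At P (2.1, -1.8) the arrows circulate clockwise. Divergence ≈0, curl about -5 — near-zero divergence with nonzero curl is a vortex.

vortex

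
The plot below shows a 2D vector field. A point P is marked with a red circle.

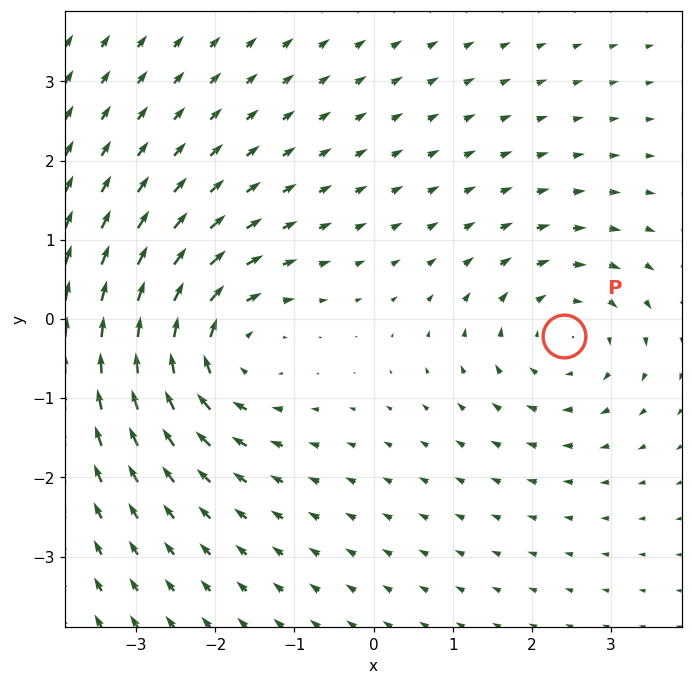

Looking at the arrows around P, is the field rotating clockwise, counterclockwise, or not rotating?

Near P at (2.4, -0.2) the arrows circulate clockwise. The curl (z-component) there is about -3; negative curl means clockwise rotation.

clockwise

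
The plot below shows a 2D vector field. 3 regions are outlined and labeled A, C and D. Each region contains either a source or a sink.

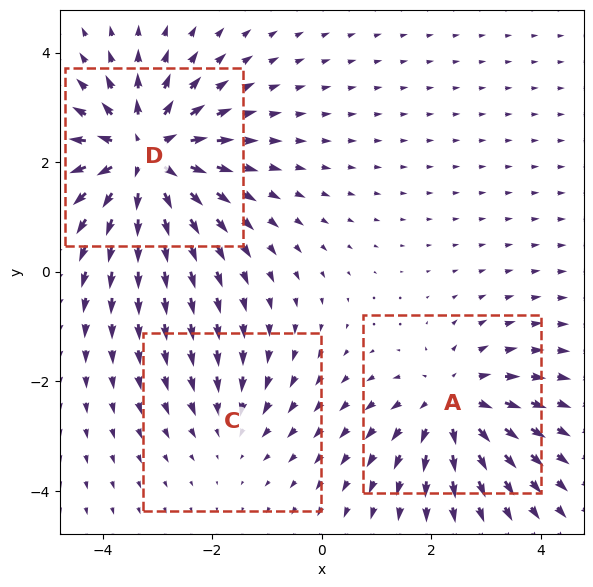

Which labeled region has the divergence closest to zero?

C

Divergence at each region's feature centre — A: about +4, C: about -2, D: about +5. Region C is closest to zero.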